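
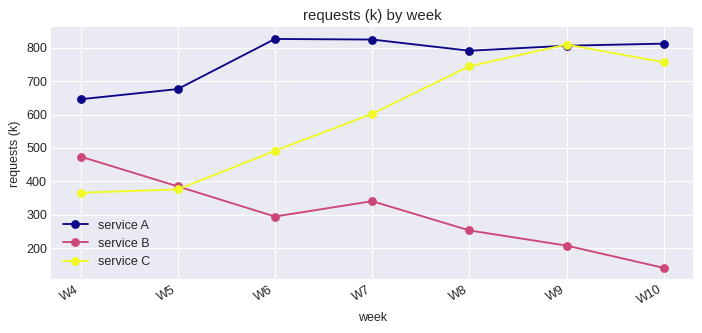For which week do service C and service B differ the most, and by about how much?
W10, ≈ 700 k

W10: service C ≈ 800, service B ≈ 100 → gap ≈ 700. Next-largest (W9) is only ≈ 600.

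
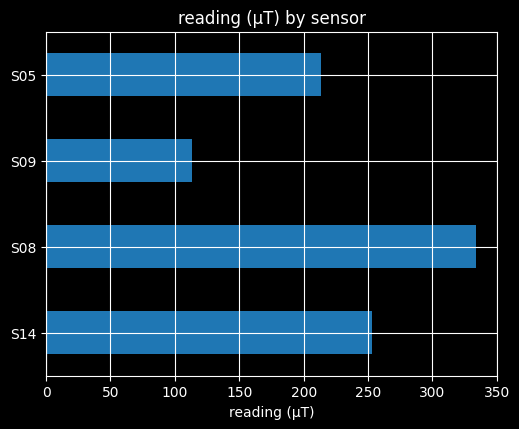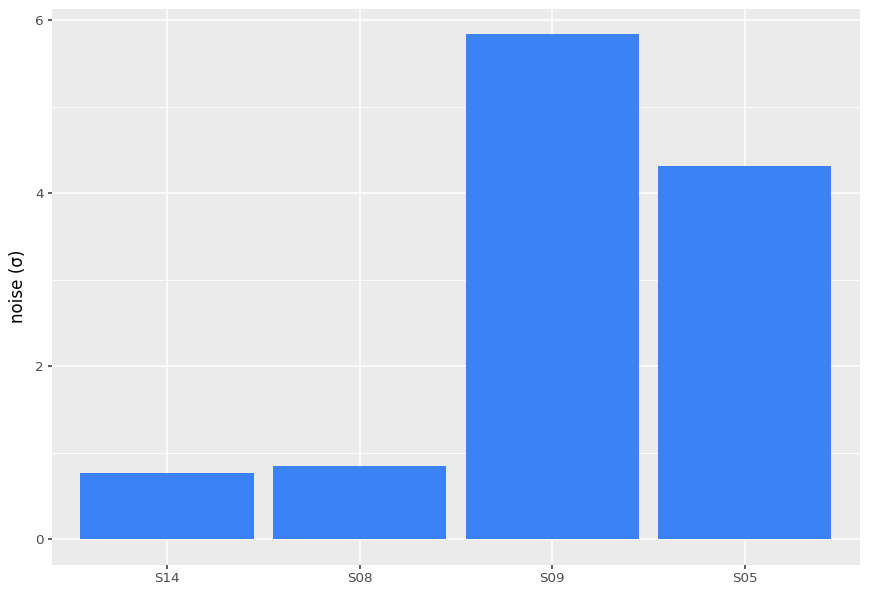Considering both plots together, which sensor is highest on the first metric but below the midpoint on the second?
Chart 2 median noise (σ) ≈ 3; below-median sensors: S14, S08. Among those, S08 has the highest reading (µT) (≈ 350).

S08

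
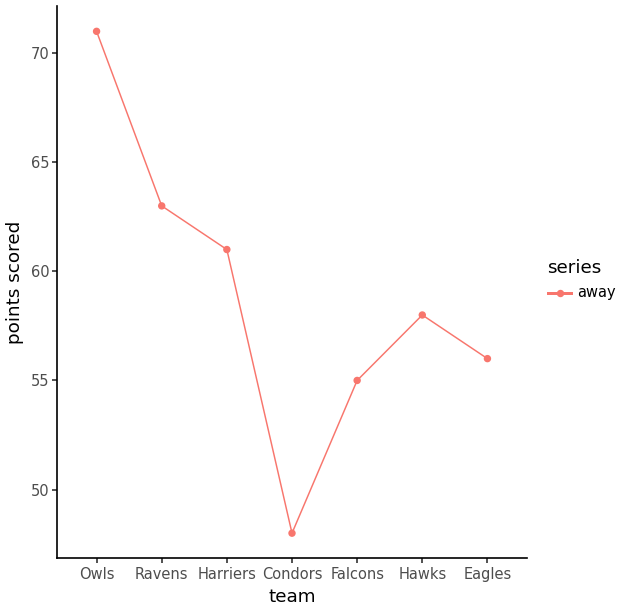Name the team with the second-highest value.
Top 3: Owls ≈ 72, Ravens ≈ 64, Harriers ≈ 60.

Ravens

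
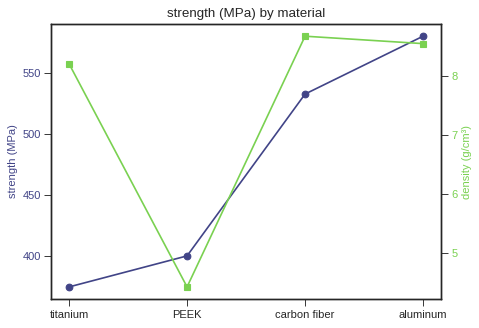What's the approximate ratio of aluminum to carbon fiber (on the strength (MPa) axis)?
≈ 1.07×

aluminum ≈ 580, carbon fiber ≈ 540; 580/540 ≈ 1.07.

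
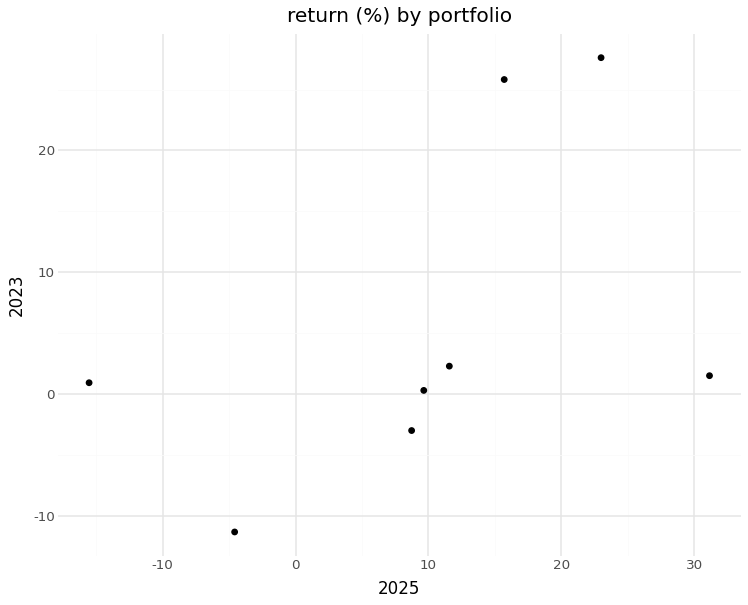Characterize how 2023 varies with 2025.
positive, moderate

Points are positively correlated; moderate (|r| ≈ 0.5).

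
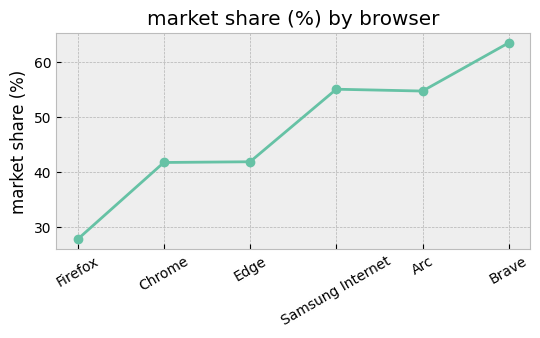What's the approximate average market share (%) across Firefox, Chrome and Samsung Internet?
≈ 42

(30 + 40 + 55) / 3 ≈ 42.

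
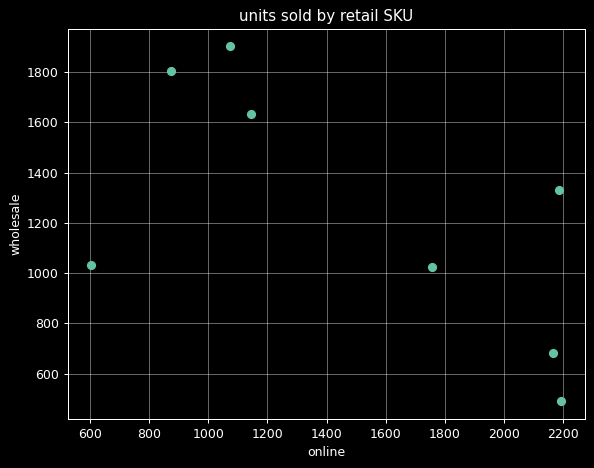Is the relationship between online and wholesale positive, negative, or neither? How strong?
Points are negatively correlated; moderate (|r| ≈ 0.6).

negative, moderate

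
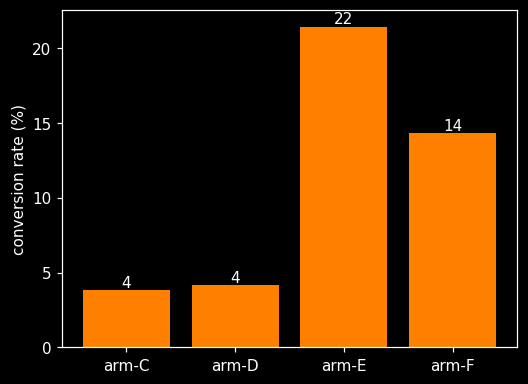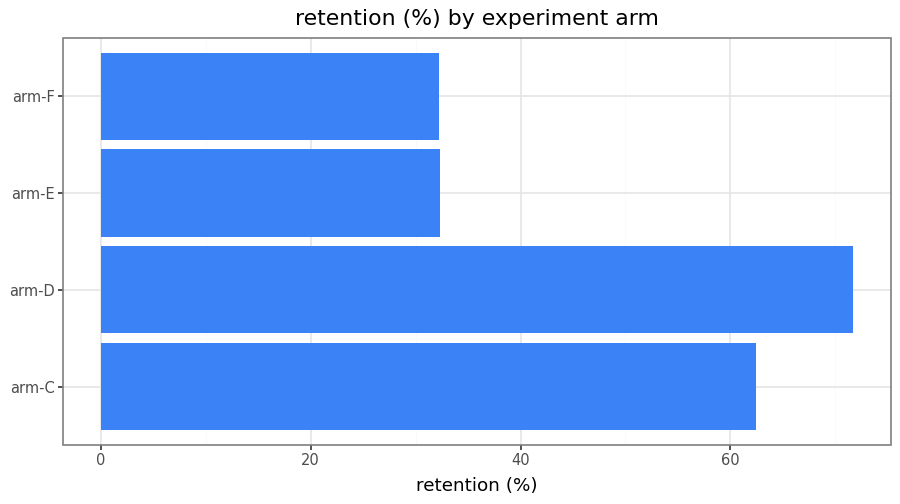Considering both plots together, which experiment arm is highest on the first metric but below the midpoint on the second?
Chart 2 median retention (%) ≈ 50; below-median experiment arms: arm-E, arm-F. Among those, arm-E has the highest conversion rate (%) (≈ 22).

arm-E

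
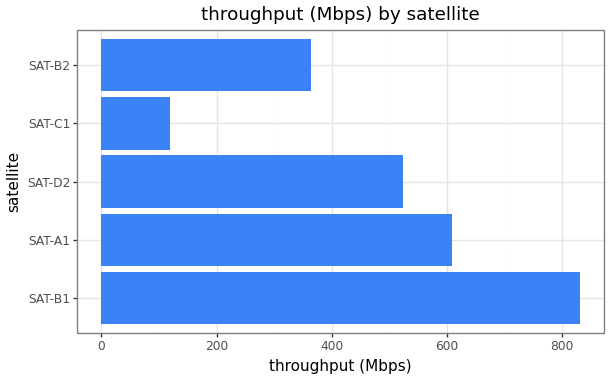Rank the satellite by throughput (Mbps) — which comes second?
SAT-A1

Top 3: SAT-B1 ≈ 800, SAT-A1 ≈ 600, SAT-D2 ≈ 500.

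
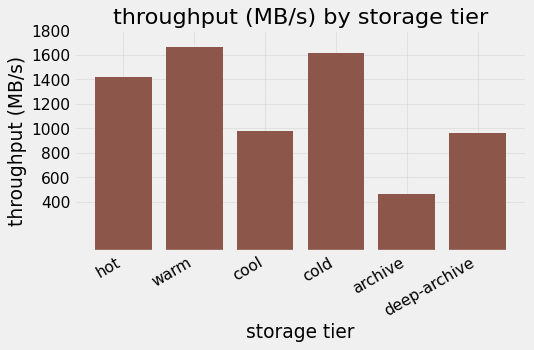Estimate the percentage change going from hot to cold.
≈ +14.3%

hot ≈ 1400, cold ≈ 1600; (1600 − 1400) / 1400 ≈ +14.3%.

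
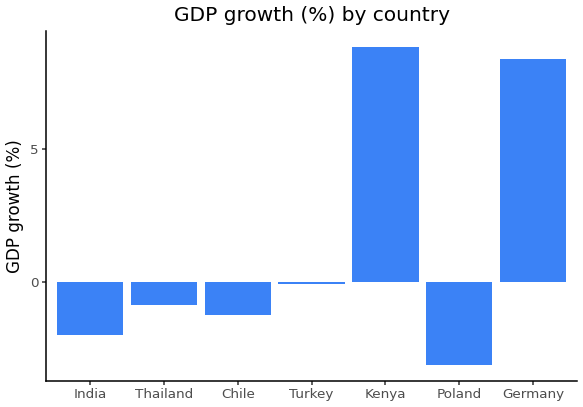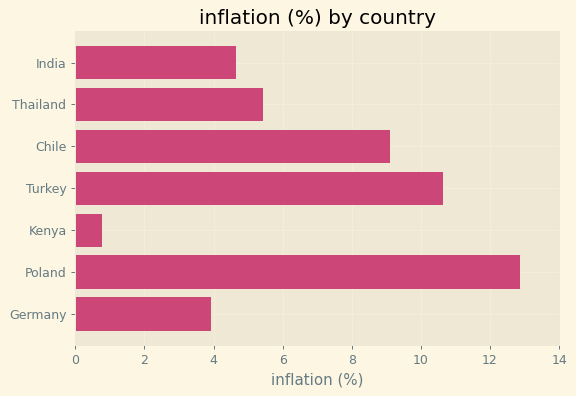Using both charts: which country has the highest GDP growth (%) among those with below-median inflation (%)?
Chart 2 median inflation (%) ≈ 6; below-median countries: India, Kenya, Germany. Among those, Kenya has the highest GDP growth (%) (≈ 9).

Kenya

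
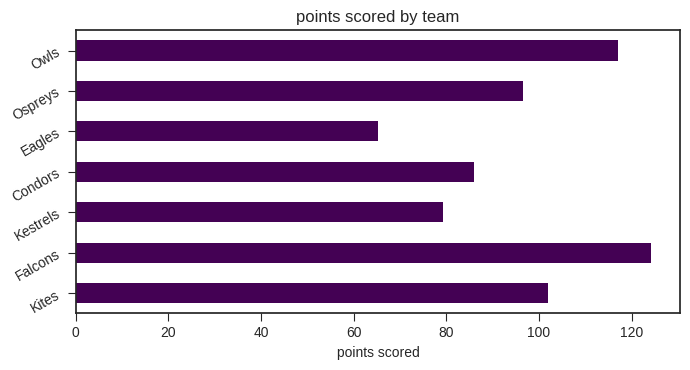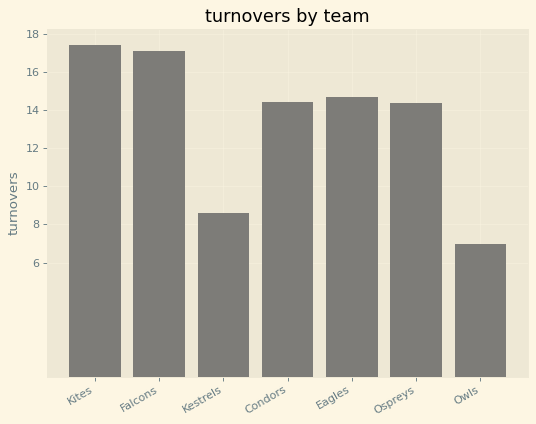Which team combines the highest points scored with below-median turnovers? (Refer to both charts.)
Chart 2 median turnovers ≈ 14; below-median teams: Kestrels, Ospreys, Owls. Among those, Owls has the highest points scored (≈ 120).

Owls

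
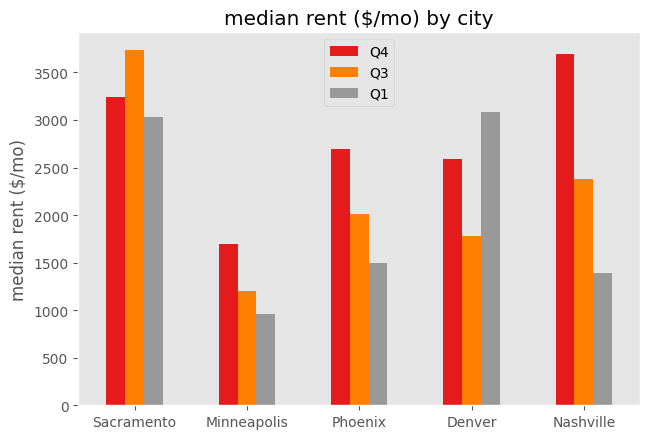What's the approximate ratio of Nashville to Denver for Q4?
≈ 1.4×

Nashville ≈ 3500, Denver ≈ 2500; 3500/2500 ≈ 1.4.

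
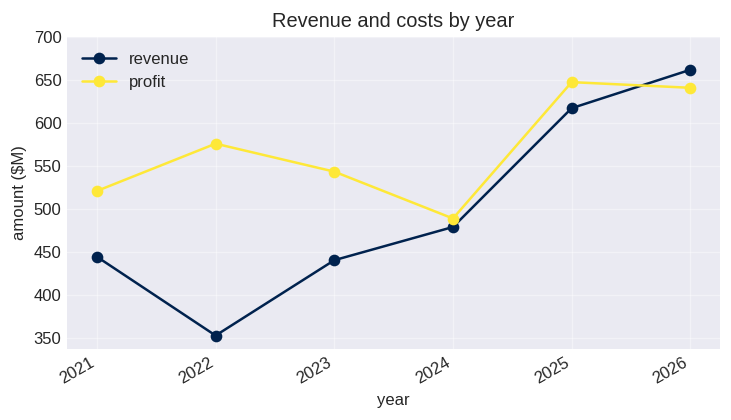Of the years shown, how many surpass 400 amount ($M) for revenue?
Above 400: 2021, 2023, 2024, 2025, 2026.

5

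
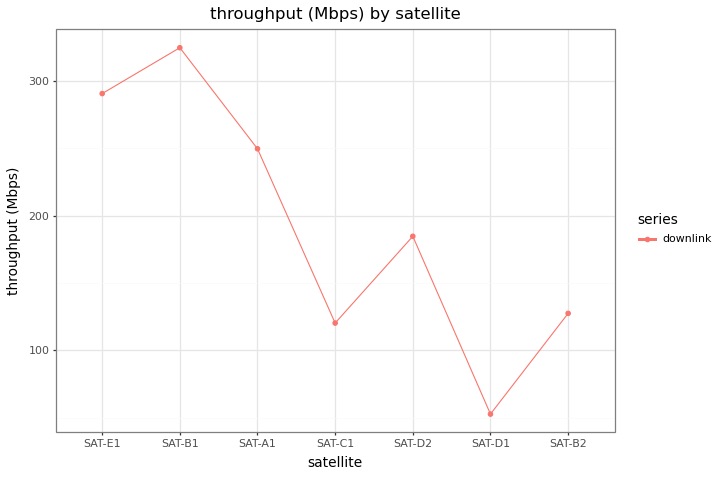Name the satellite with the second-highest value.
SAT-E1

Top 3: SAT-B1 ≈ 325, SAT-E1 ≈ 300, SAT-A1 ≈ 250.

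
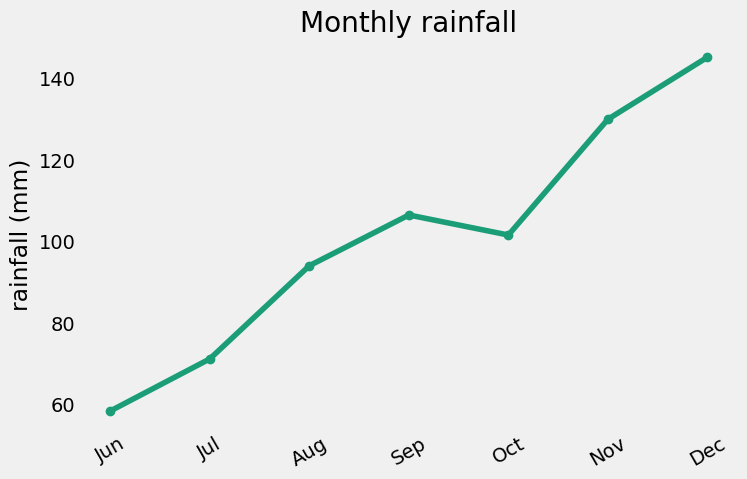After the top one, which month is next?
Nov

Top 3: Dec ≈ 150, Nov ≈ 130, Sep ≈ 110.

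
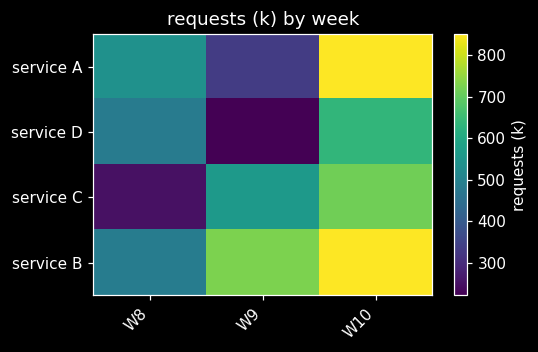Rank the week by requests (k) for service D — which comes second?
W8

Top 3 for service D: W10 ≈ 600, W8 ≈ 500, W9 ≈ 200.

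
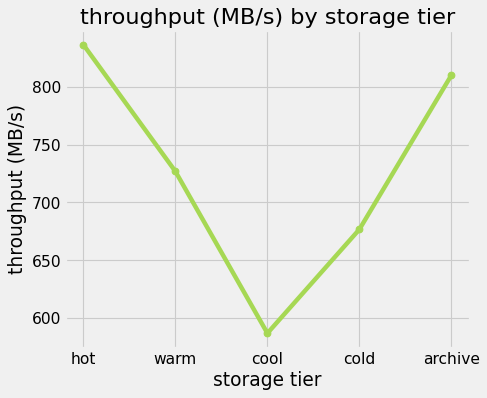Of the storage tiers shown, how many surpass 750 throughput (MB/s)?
2

Above 750: hot, archive.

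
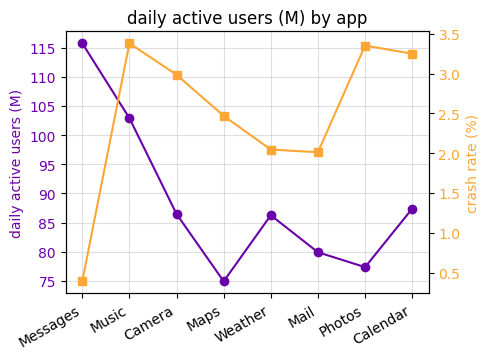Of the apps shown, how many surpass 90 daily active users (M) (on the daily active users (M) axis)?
Above 90: Messages, Music.

2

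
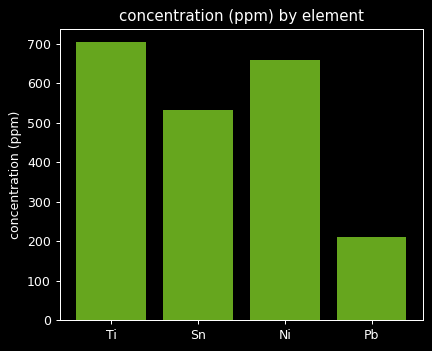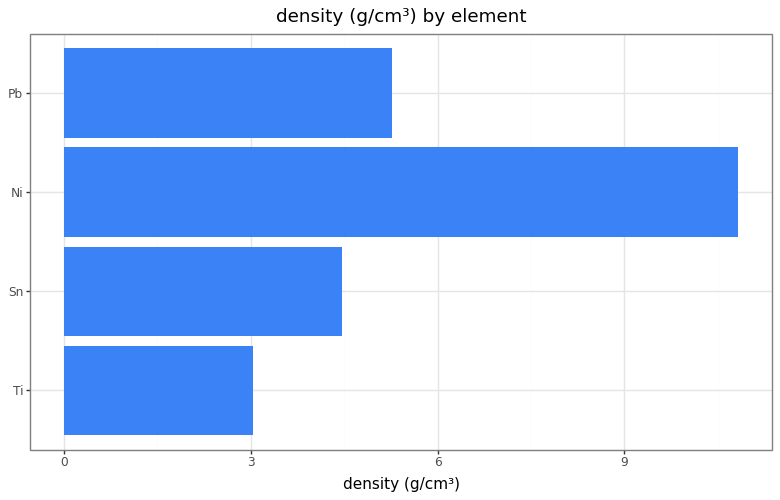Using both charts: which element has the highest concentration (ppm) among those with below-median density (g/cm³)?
Ti

Chart 2 median density (g/cm³) ≈ 5; below-median elements: Ti, Sn. Among those, Ti has the highest concentration (ppm) (≈ 700).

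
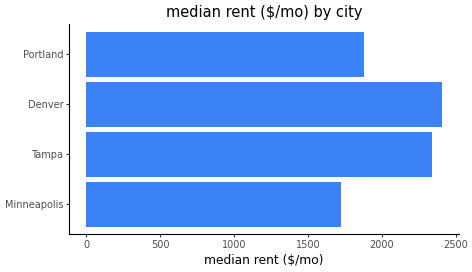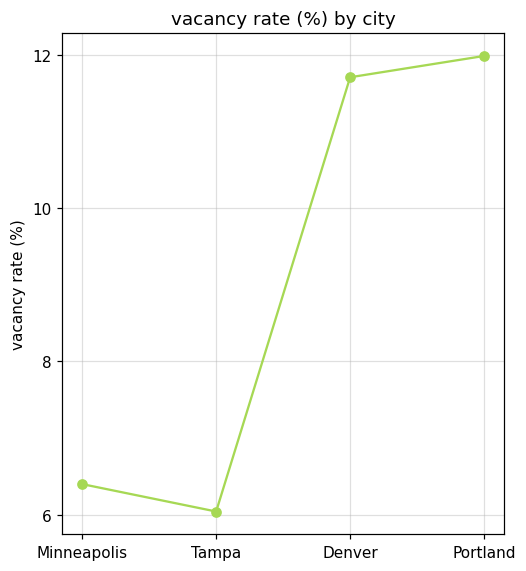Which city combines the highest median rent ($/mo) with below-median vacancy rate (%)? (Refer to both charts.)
Tampa

Chart 2 median vacancy rate (%) ≈ 10; below-median cities: Minneapolis, Tampa. Among those, Tampa has the highest median rent ($/mo) (≈ 2500).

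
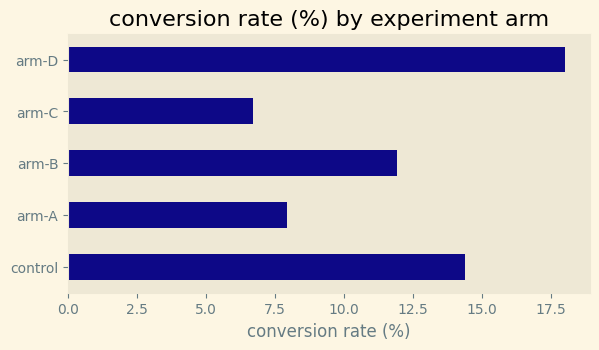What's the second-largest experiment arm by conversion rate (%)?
control

Top 3: arm-D ≈ 18, control ≈ 14, arm-B ≈ 12.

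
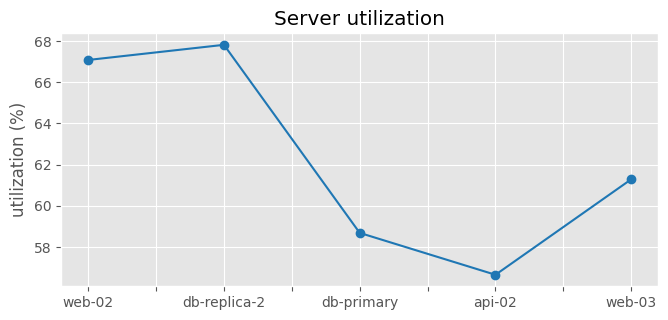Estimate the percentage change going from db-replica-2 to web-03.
db-replica-2 ≈ 68, web-03 ≈ 61; (61 − 68) / 68 ≈ -10.3%.

≈ -10.3%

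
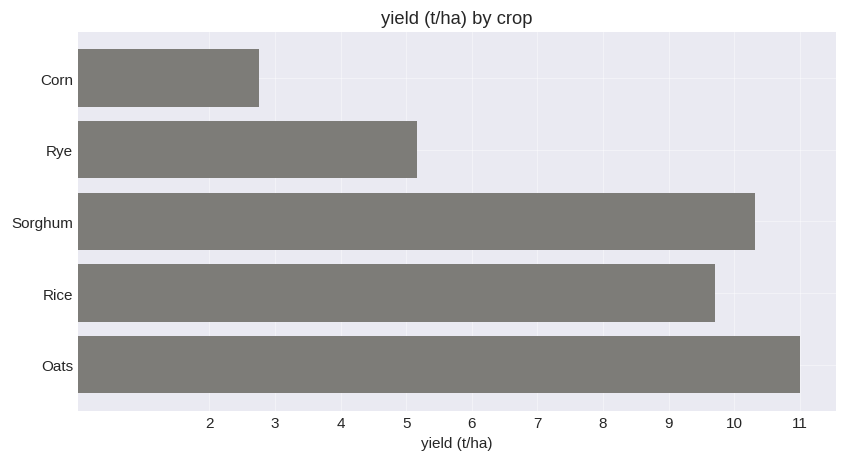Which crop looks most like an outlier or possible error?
Corn ≈ 3; the rest sit between ≈ 5 and ≈ 11.

Corn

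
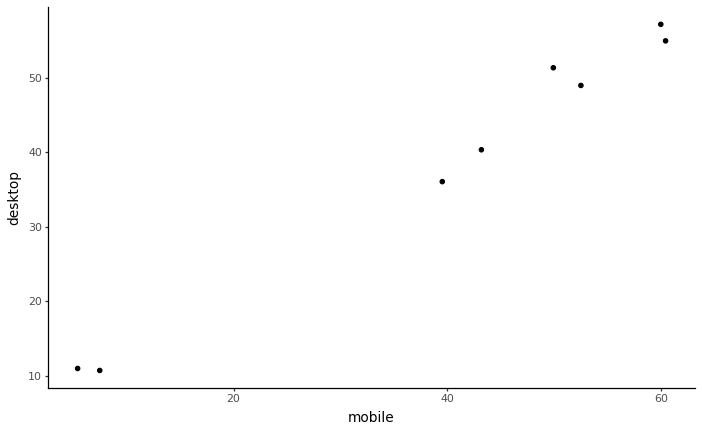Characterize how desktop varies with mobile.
Points are positively correlated; strong (|r| ≈ 1.0).

positive, strong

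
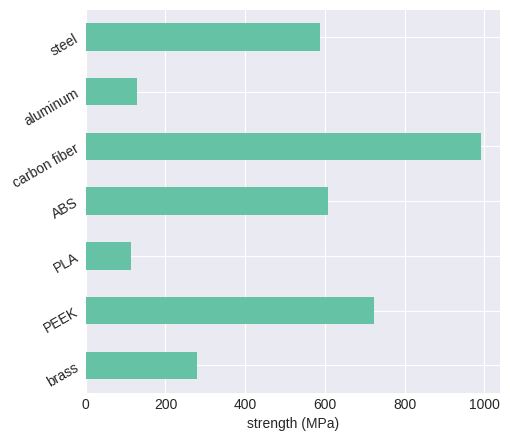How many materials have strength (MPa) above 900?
Above 900: carbon fiber.

1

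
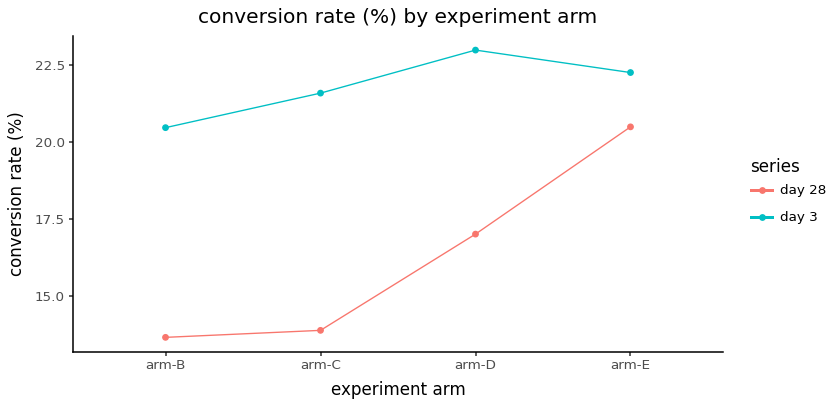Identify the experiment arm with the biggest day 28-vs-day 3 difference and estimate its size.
arm-C: day 28 ≈ 14, day 3 ≈ 22 → gap ≈ 8. Next-largest (arm-B) is only ≈ 6.

arm-C, ≈ 8 %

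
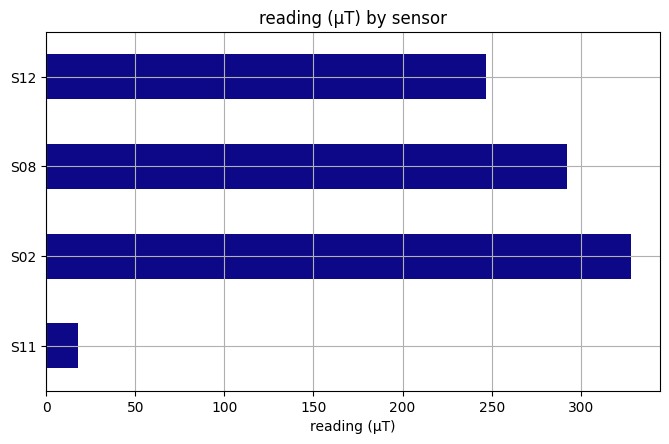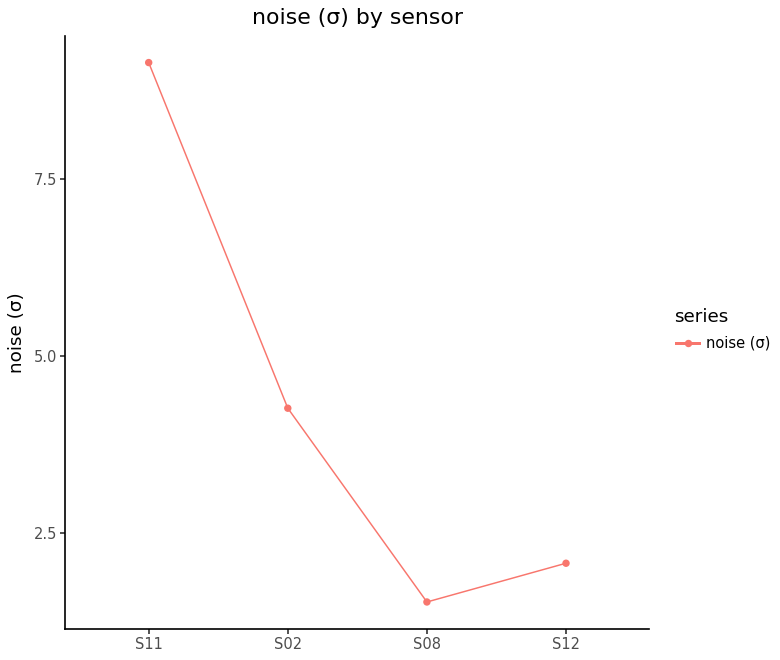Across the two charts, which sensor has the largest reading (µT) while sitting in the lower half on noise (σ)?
Chart 2 median noise (σ) ≈ 3; below-median sensors: S08, S12. Among those, S08 has the highest reading (µT) (≈ 300).

S08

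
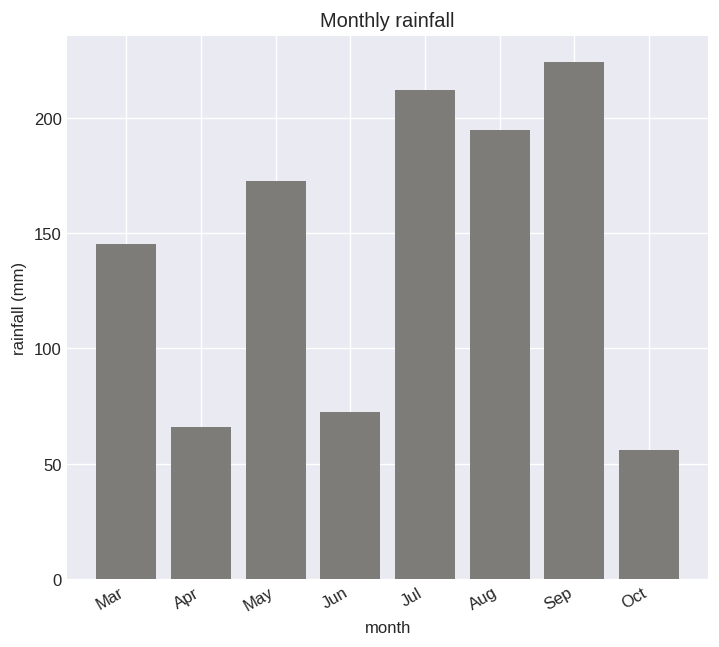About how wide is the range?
Max Sep ≈ 220, min Oct ≈ 60; range ≈ 160.

≈ 160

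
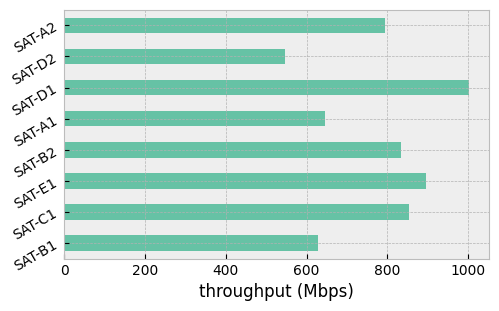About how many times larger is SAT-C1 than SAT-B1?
SAT-C1 ≈ 900, SAT-B1 ≈ 600; 900/600 ≈ 1.5.

≈ 1.5×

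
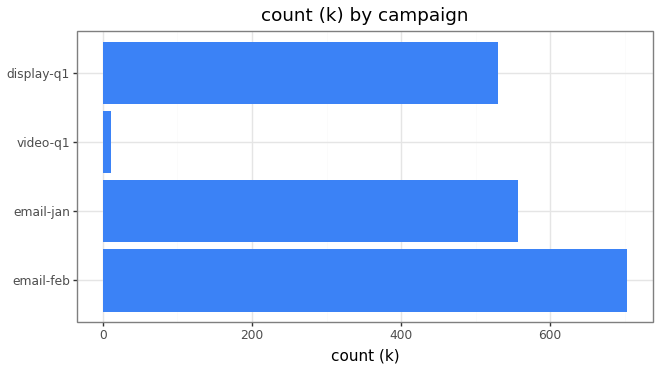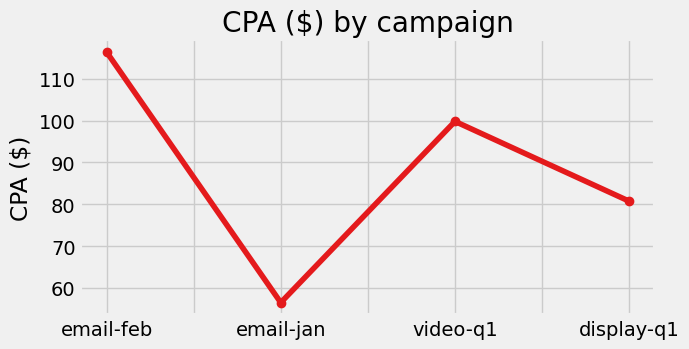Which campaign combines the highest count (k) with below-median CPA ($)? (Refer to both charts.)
Chart 2 median CPA ($) ≈ 100; below-median campaigns: email-jan, display-q1. Among those, email-jan has the highest count (k) (≈ 600).

email-jan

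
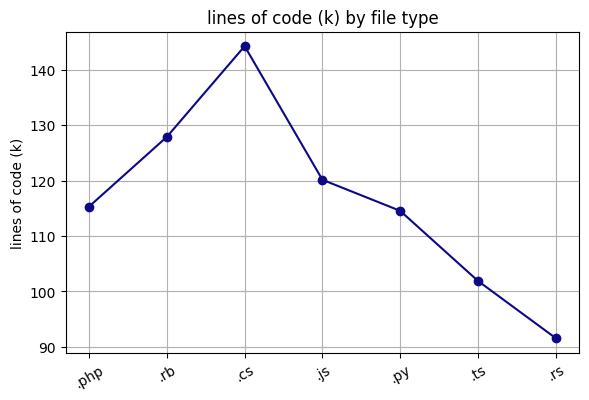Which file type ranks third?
.js

Top 4: .cs ≈ 145, .rb ≈ 130, .js ≈ 120, .php ≈ 115.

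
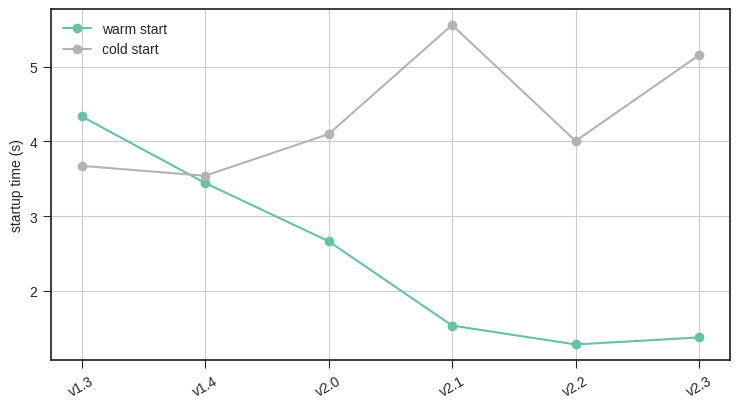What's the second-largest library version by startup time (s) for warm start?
v1.4

Top 3 for warm start: v1.3 ≈ 4.5, v1.4 ≈ 3.5, v2.0 ≈ 2.5.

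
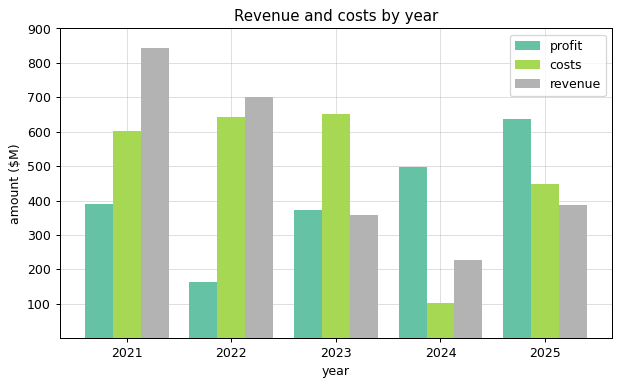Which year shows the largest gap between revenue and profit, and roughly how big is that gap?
2022: revenue ≈ 700, profit ≈ 200 → gap ≈ 500. Next-largest (2021) is only ≈ 400.

2022, ≈ 500 $M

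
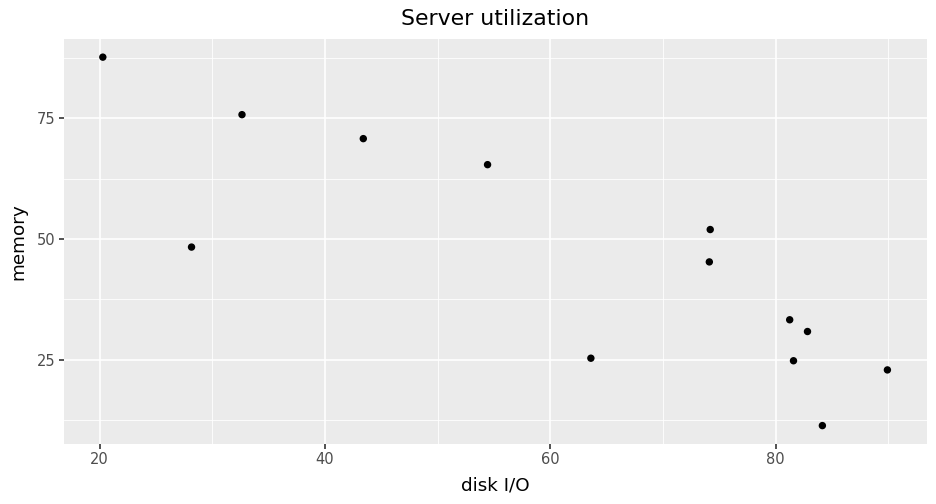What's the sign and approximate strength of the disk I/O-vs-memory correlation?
Points are negatively correlated; strong (|r| ≈ 0.8).

negative, strong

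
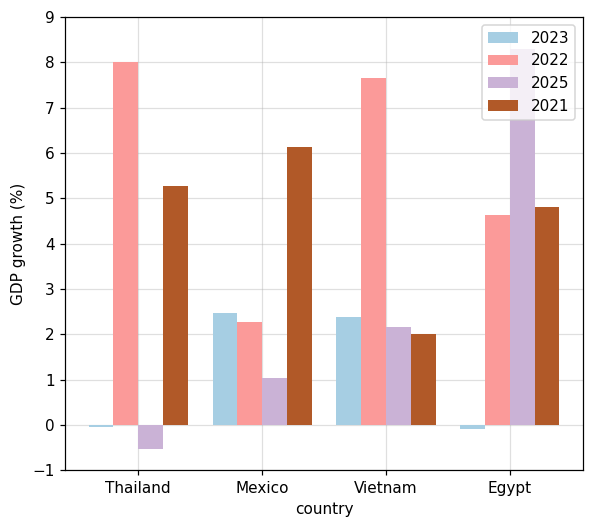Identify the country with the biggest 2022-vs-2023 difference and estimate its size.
Thailand: 2022 ≈ 8, 2023 ≈ 0 → gap ≈ 8. Next-largest (Vietnam) is only ≈ 6.

Thailand, ≈ 8 %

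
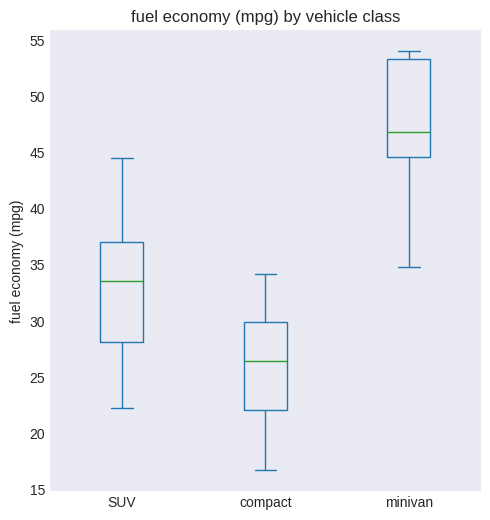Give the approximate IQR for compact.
≈ 8

Q3 ≈ 30, Q1 ≈ 22; IQR ≈ 8.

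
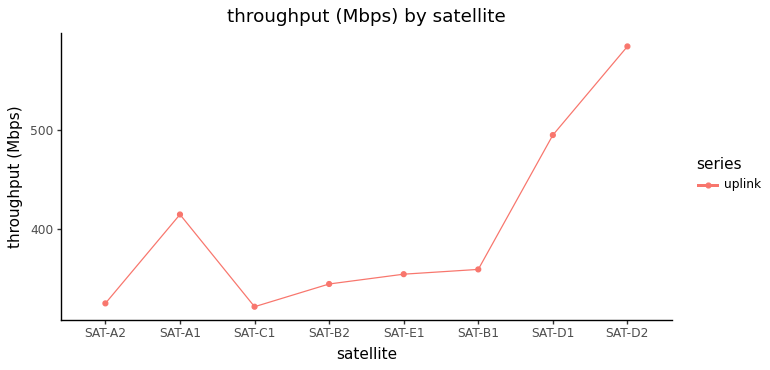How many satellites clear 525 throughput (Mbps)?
Above 525: SAT-D2.

1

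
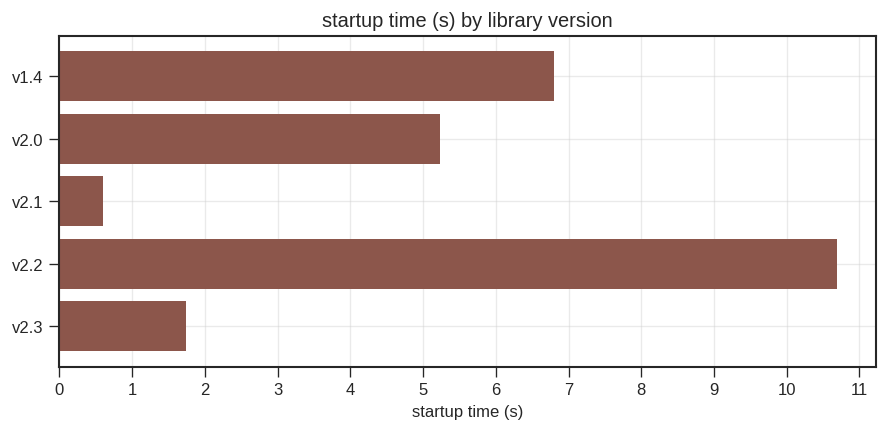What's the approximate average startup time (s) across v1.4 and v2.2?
(7 + 11) / 2 ≈ 9.

≈ 9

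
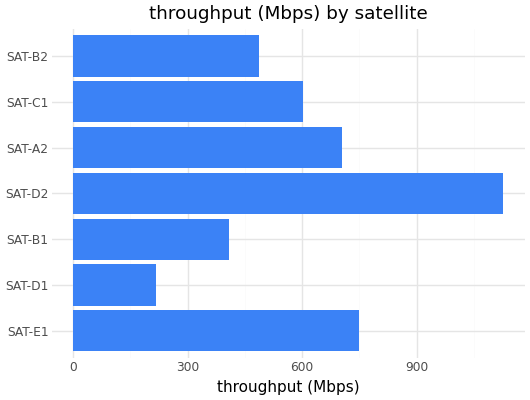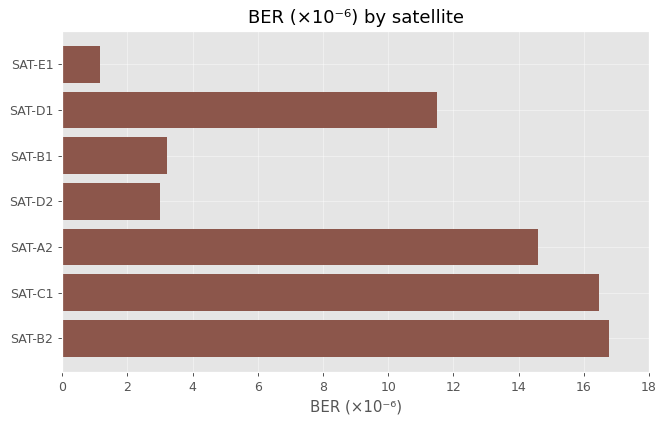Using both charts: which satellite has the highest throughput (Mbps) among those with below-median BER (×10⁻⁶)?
Chart 2 median BER (×10⁻⁶) ≈ 12; below-median satellites: SAT-E1, SAT-B1, SAT-D2. Among those, SAT-D2 has the highest throughput (Mbps) (≈ 1200).

SAT-D2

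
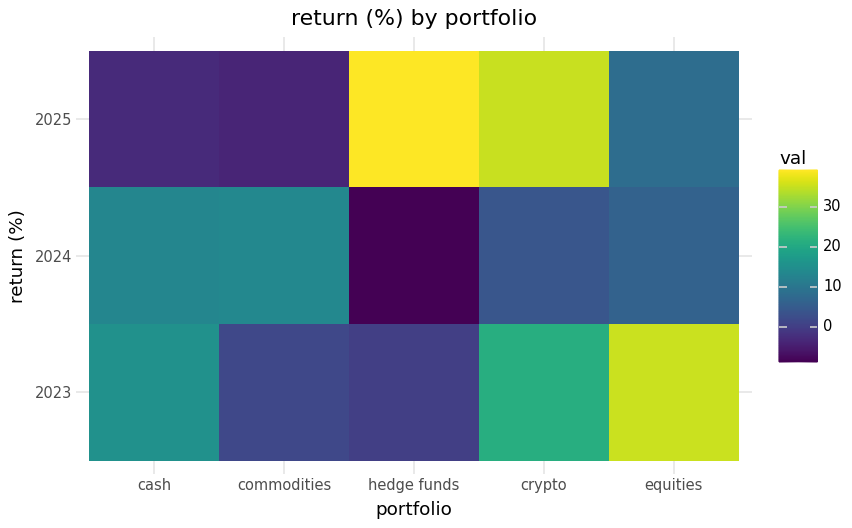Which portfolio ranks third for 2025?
Top 4 for 2025: hedge funds ≈ 40, crypto ≈ 35, equities ≈ 10, cash ≈ -5.

equities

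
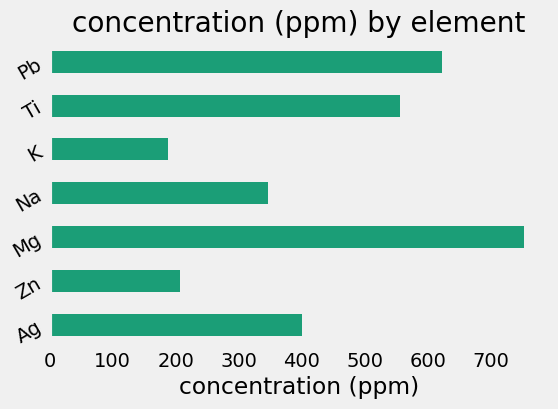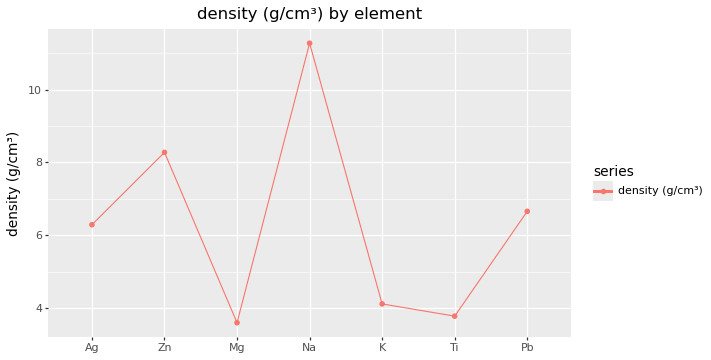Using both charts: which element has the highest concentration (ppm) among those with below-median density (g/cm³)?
Mg

Chart 2 median density (g/cm³) ≈ 6; below-median elements: Mg, K, Ti. Among those, Mg has the highest concentration (ppm) (≈ 800).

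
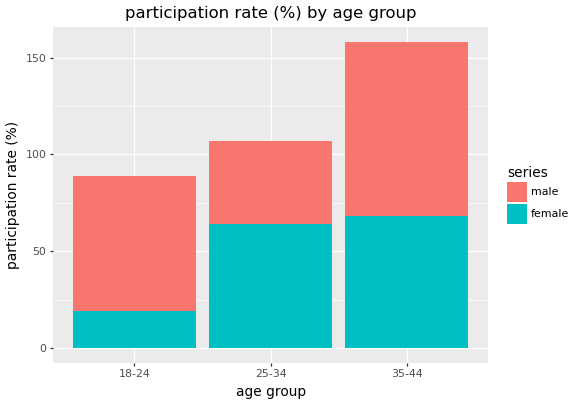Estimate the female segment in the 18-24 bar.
female top ≈ 20, bottom ≈ 0; segment ≈ 20.

≈ 20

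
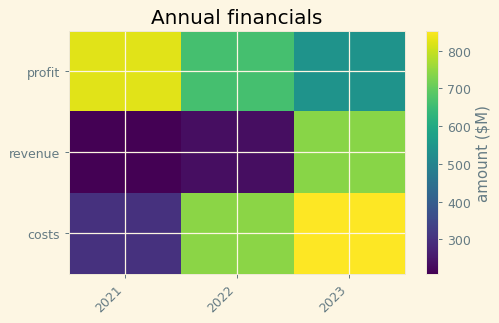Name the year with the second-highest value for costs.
2022

Top 3 for costs: 2023 ≈ 900, 2022 ≈ 700, 2021 ≈ 300.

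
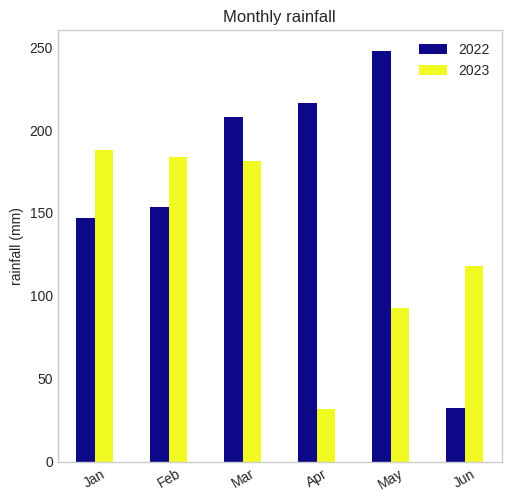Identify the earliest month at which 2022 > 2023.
Feb: 2022 ≈ 150 vs 2023 ≈ 175 (not yet); Mar: 2022 ≈ 200 vs 2023 ≈ 175 (first crossover).

Mar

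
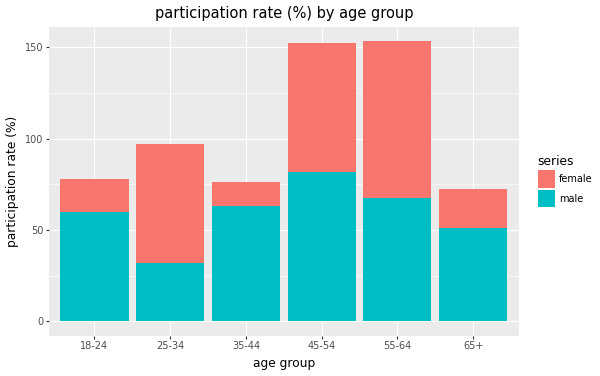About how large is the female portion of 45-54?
≈ 80

female top ≈ 160, bottom ≈ 80; segment ≈ 80.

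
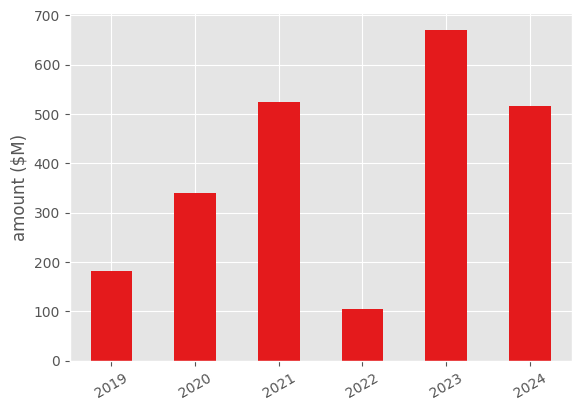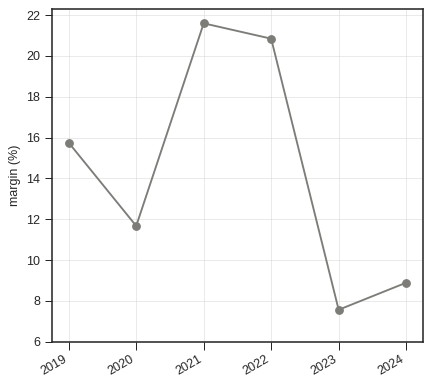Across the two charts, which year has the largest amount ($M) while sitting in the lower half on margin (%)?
2023

Chart 2 median margin (%) ≈ 14; below-median years: 2020, 2023, 2024. Among those, 2023 has the highest amount ($M) (≈ 700).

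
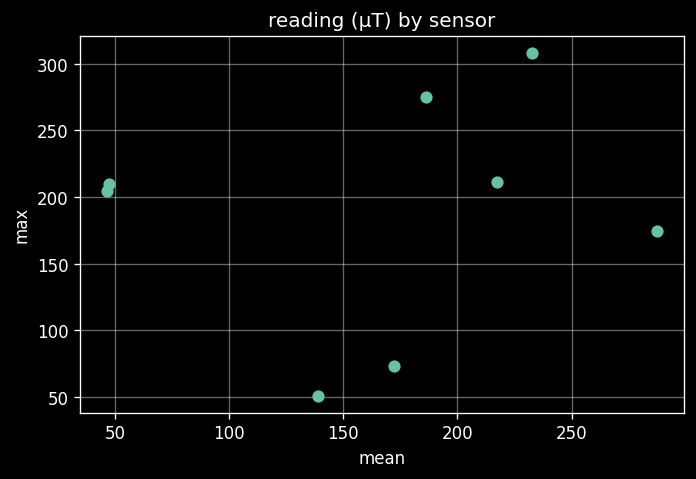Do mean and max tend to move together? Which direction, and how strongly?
no clear correlation

Points are roughly uncorrelated; weak (|r| ≈ 0.1).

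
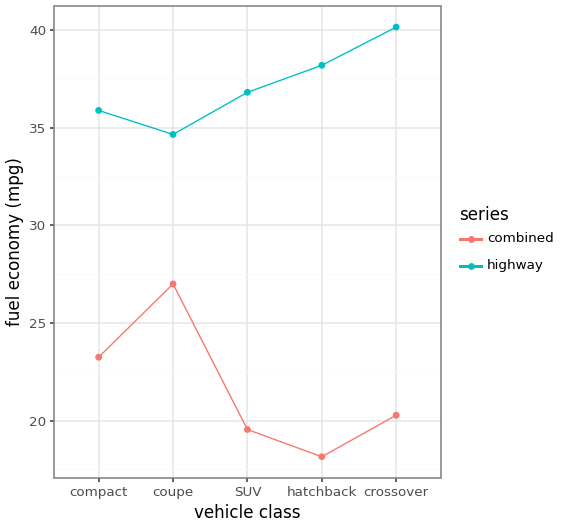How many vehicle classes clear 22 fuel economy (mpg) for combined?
Above 22: compact, coupe.

2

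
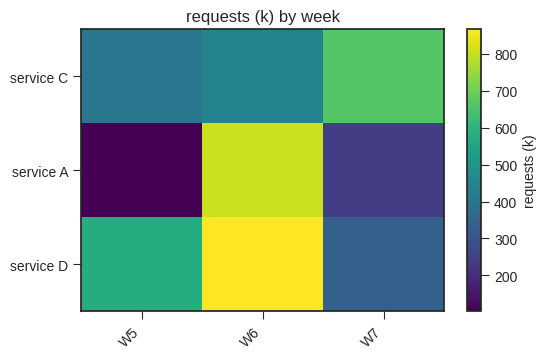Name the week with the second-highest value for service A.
W7

Top 3 for service A: W6 ≈ 800, W7 ≈ 200, W5 ≈ 100.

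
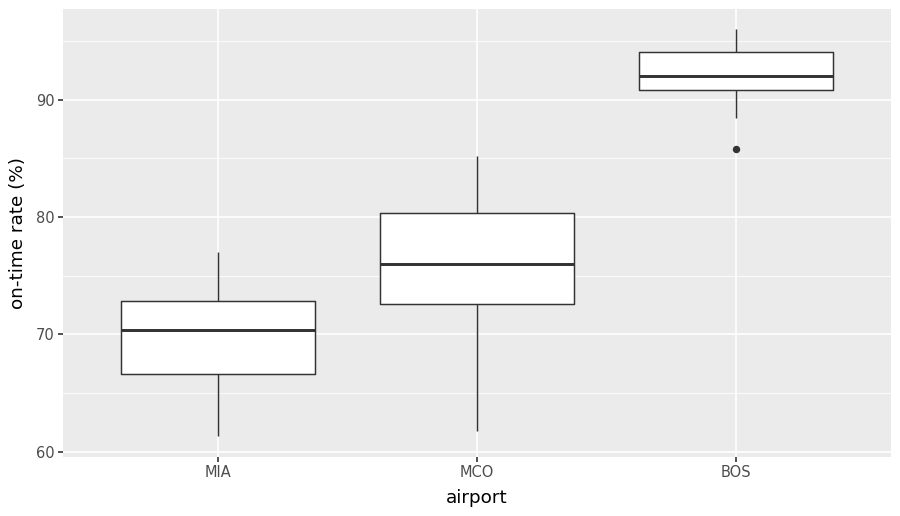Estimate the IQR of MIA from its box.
Q3 ≈ 72, Q1 ≈ 66; IQR ≈ 6.

≈ 6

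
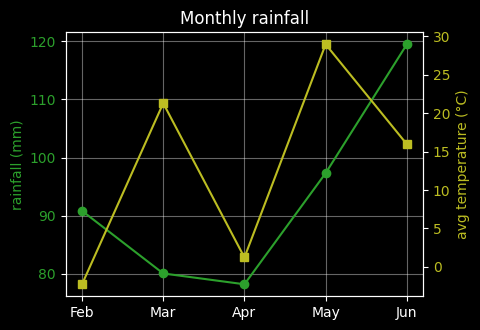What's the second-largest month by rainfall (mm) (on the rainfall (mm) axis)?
May

Top 3 (on the rainfall (mm) axis): Jun ≈ 120, May ≈ 95, Feb ≈ 90.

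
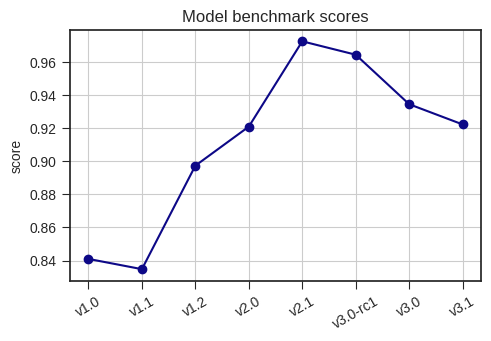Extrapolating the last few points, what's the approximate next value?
≈ 0.9

Last three: 0.96, 0.94, 0.92 → slope ≈ -0.02/step → next ≈ 0.9.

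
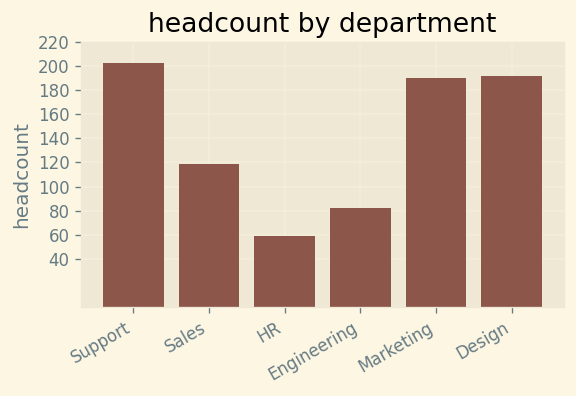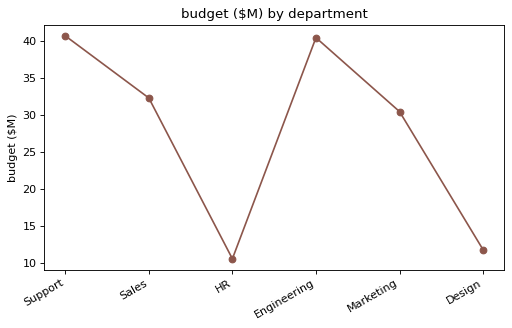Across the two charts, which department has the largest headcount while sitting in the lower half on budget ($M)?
Design

Chart 2 median budget ($M) ≈ 30; below-median departments: HR, Marketing, Design. Among those, Design has the highest headcount (≈ 200).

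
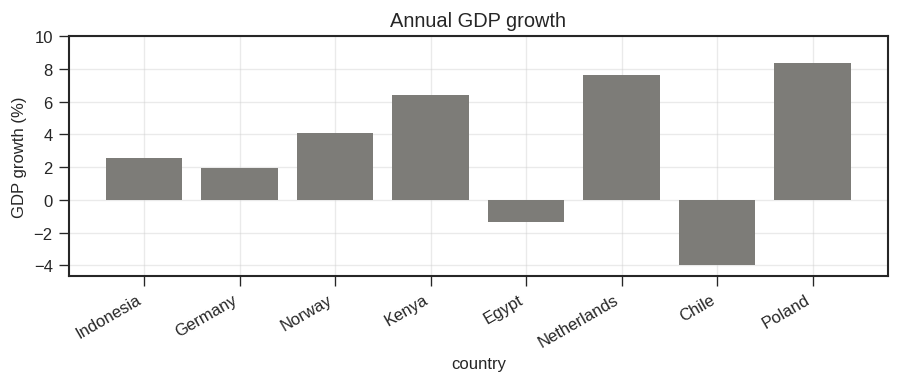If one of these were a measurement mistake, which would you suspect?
Chile

Chile ≈ -4; the rest sit between ≈ -2 and ≈ 8.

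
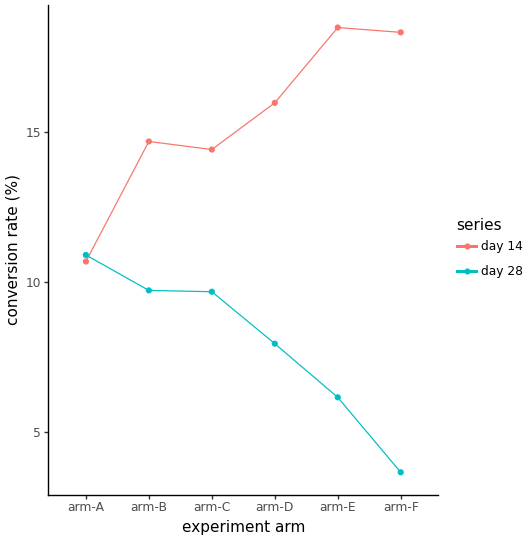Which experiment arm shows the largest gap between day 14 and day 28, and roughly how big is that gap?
arm-F, ≈ 14 %

arm-F: day 14 ≈ 18, day 28 ≈ 4 → gap ≈ 14. Next-largest (arm-E) is only ≈ 12.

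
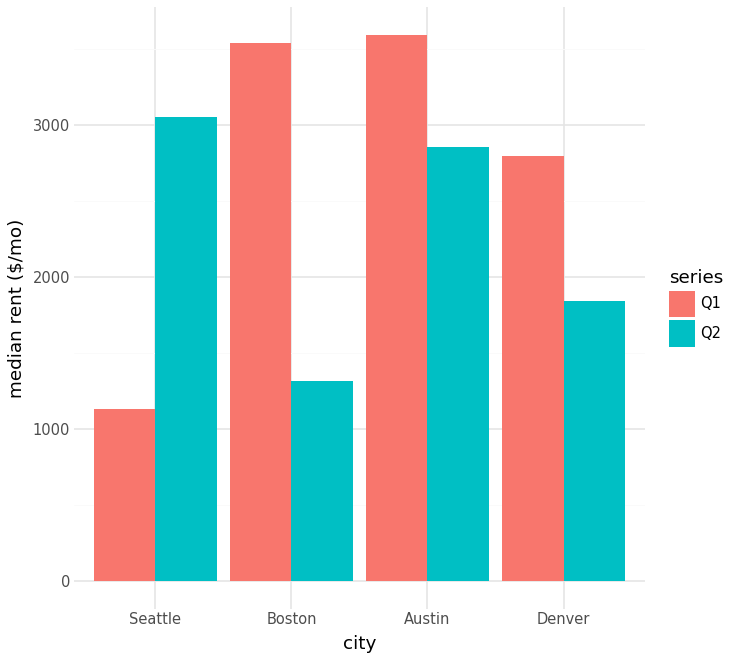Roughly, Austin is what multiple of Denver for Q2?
≈ 1.5×

Austin ≈ 3000, Denver ≈ 2000; 3000/2000 ≈ 1.5.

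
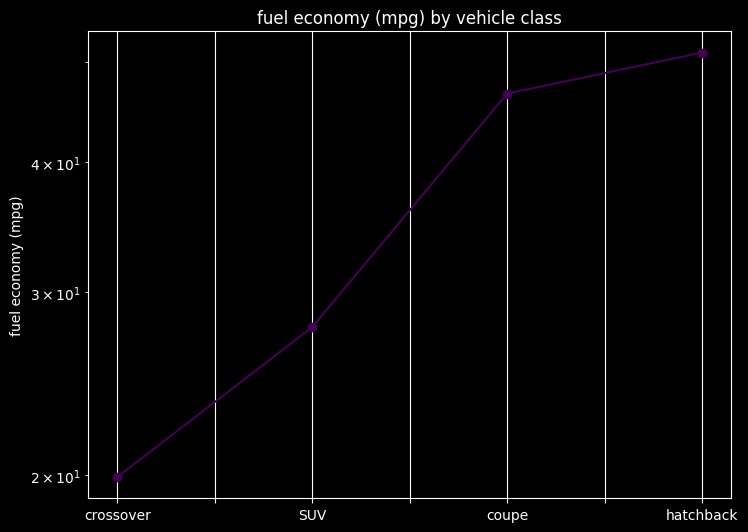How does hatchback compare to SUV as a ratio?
≈ 1.67×

hatchback ≈ 50, SUV ≈ 30; 50/30 ≈ 1.67.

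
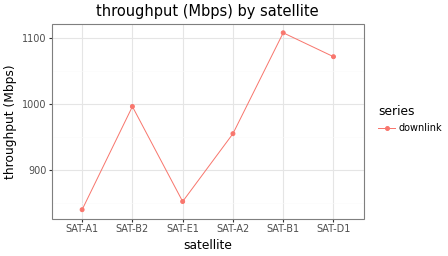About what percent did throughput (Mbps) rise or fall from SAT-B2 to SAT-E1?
SAT-B2 ≈ 1000, SAT-E1 ≈ 850; (850 − 1000) / 1000 ≈ -15%.

≈ -15%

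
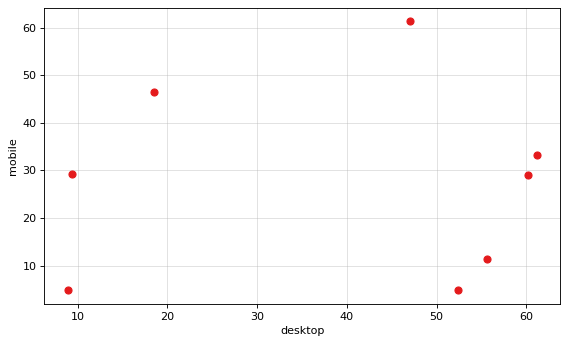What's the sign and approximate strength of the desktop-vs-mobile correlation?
Points are roughly uncorrelated; weak (|r| ≈ 0.0).

no clear correlation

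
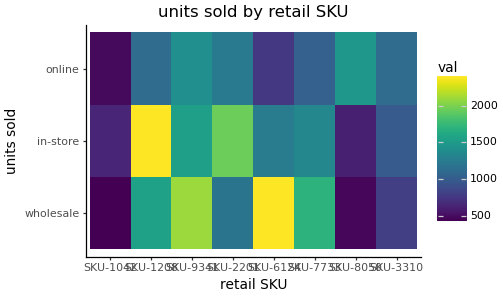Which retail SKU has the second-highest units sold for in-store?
Top 3 for in-store: SKU-1208 ≈ 2400, SKU-2201 ≈ 2000, SKU-9341 ≈ 1600.

SKU-2201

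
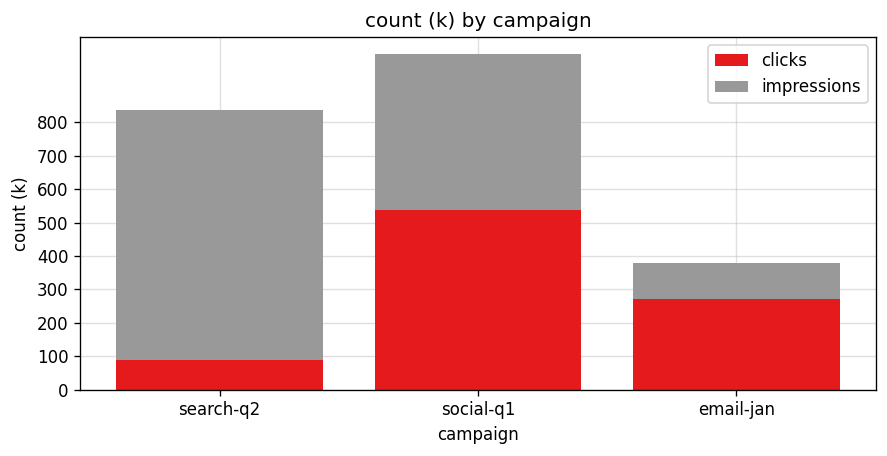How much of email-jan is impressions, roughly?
≈ 100

impressions top ≈ 400, bottom ≈ 300; segment ≈ 100.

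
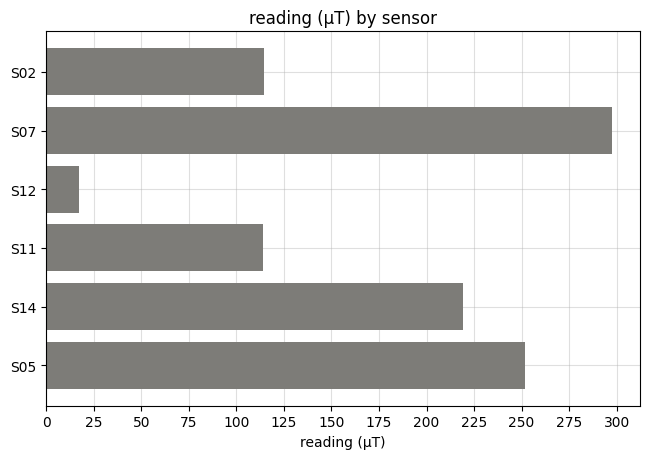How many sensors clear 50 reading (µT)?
Above 50: S02, S07, S11, S14, S05.

5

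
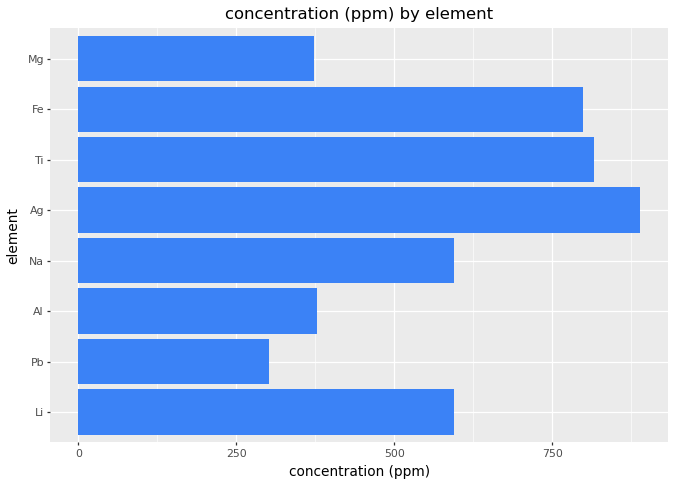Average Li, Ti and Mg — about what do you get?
≈ 600

(600 + 800 + 400) / 3 ≈ 600.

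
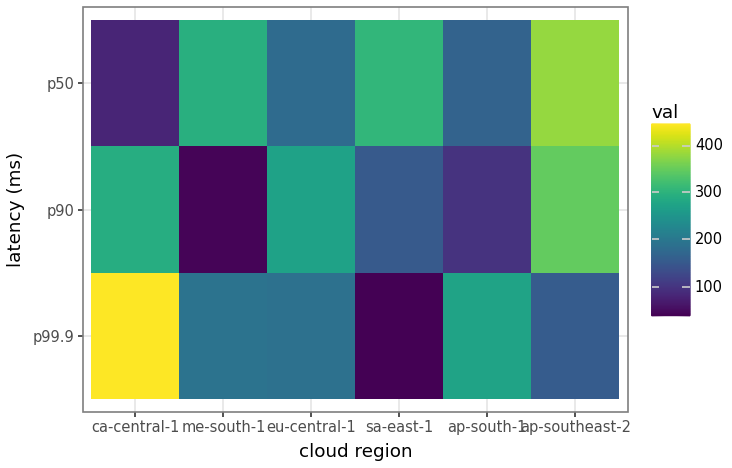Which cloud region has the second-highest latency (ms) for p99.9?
Top 3 for p99.9: ca-central-1 ≈ 450, ap-south-1 ≈ 250, me-south-1 ≈ 200.

ap-south-1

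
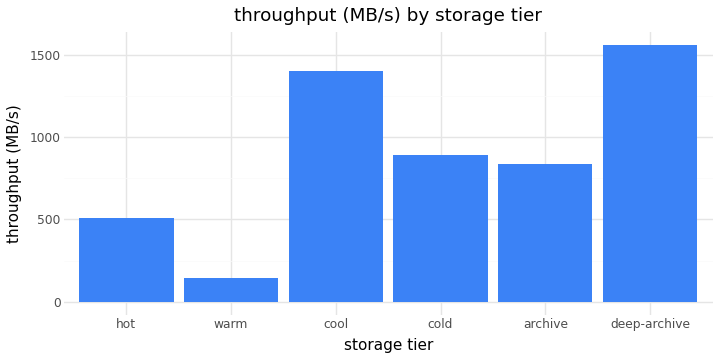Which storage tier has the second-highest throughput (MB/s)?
cool

Top 3: deep-archive ≈ 1600, cool ≈ 1400, cold ≈ 800.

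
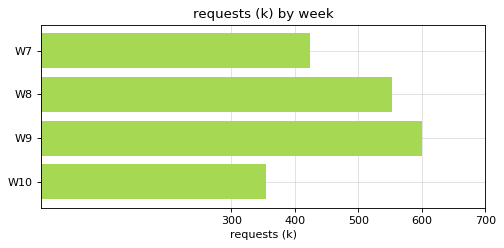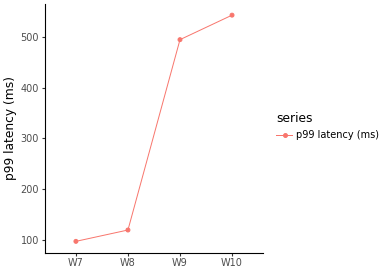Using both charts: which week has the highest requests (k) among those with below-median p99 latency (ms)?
W8

Chart 2 median p99 latency (ms) ≈ 300; below-median weeks: W7, W8. Among those, W8 has the highest requests (k) (≈ 600).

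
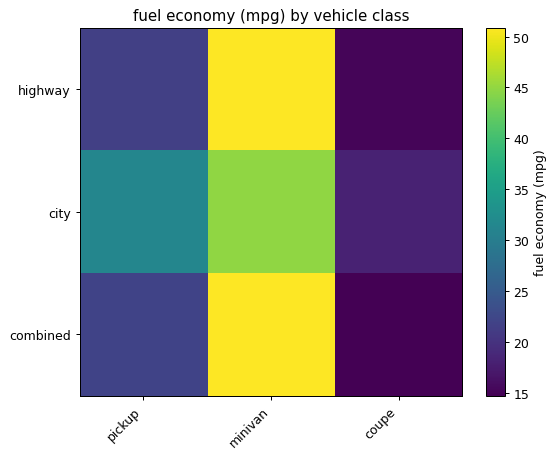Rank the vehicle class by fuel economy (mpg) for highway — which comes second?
Top 3 for highway: minivan ≈ 50, pickup ≈ 20, coupe ≈ 15.

pickup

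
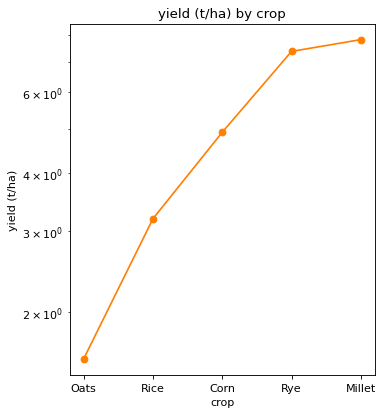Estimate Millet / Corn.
≈ 1.6×

Millet ≈ 8, Corn ≈ 5; 8/5 ≈ 1.6.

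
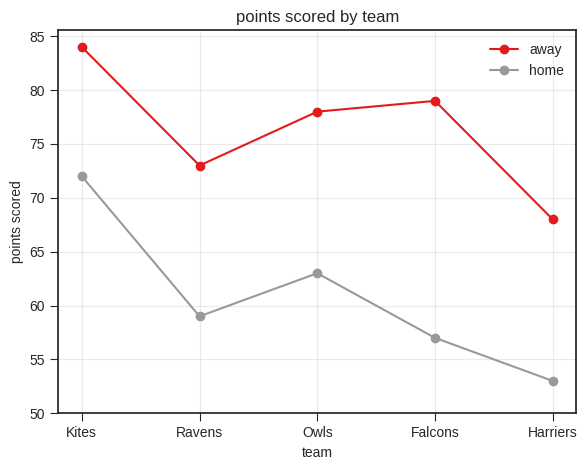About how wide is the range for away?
≈ 15

Max Kites ≈ 85, min Harriers ≈ 70; range ≈ 15.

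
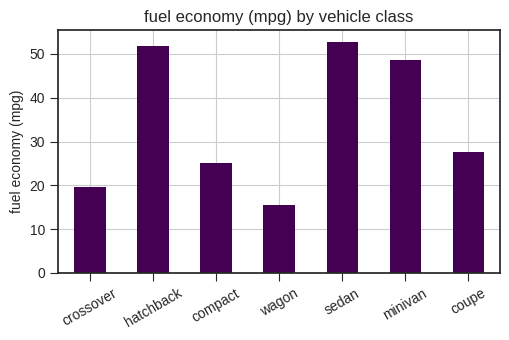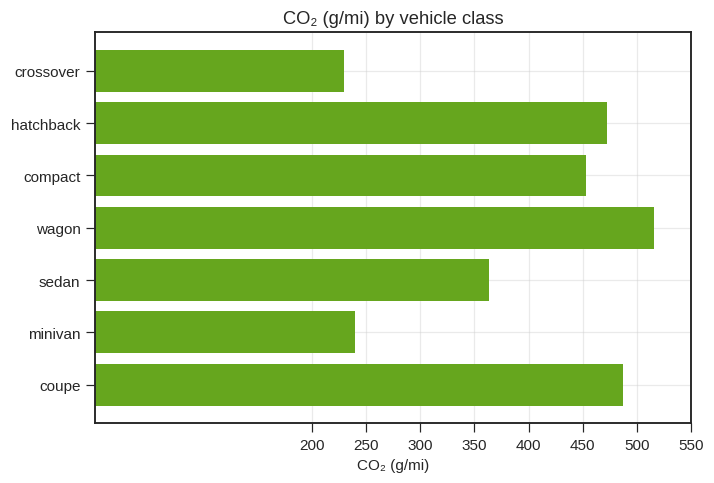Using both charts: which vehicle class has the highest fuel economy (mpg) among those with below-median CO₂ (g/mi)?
Chart 2 median CO₂ (g/mi) ≈ 450; below-median vehicle classes: crossover, sedan, minivan. Among those, sedan has the highest fuel economy (mpg) (≈ 55).

sedan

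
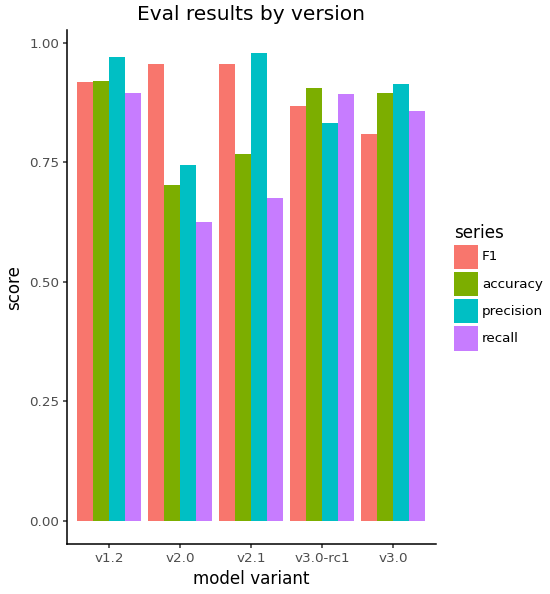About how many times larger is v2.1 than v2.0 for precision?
≈ 1.43×

v2.1 ≈ 1.0, v2.0 ≈ 0.7; 1.0/0.7 ≈ 1.43.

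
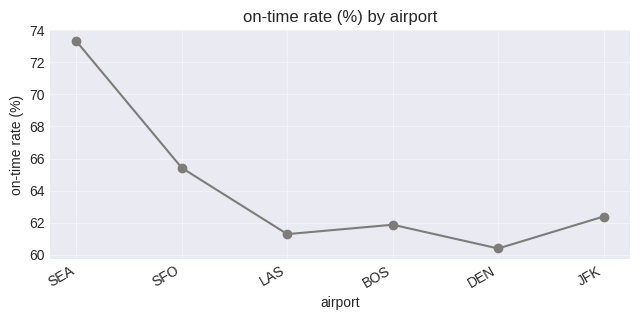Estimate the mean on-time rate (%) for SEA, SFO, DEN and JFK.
≈ 66

(74 + 66 + 60 + 62) / 4 ≈ 66.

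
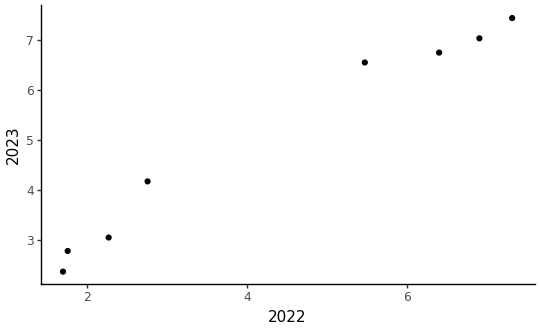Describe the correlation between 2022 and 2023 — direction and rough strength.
Points are positively correlated; strong (|r| ≈ 1.0).

positive, strong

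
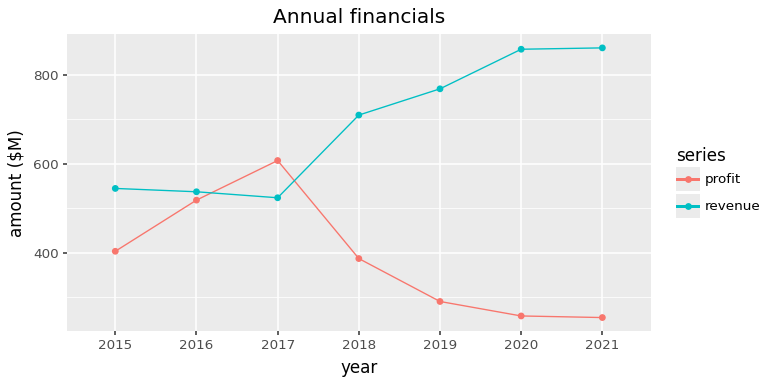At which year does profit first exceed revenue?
2017

2016: profit ≈ 500 vs revenue ≈ 500 (not yet); 2017: profit ≈ 600 vs revenue ≈ 500 (first crossover).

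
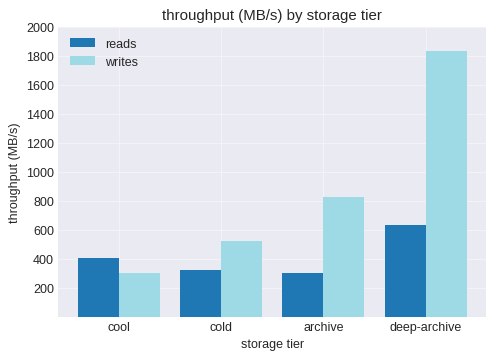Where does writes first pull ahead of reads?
cold

cool: writes ≈ 200 vs reads ≈ 400 (not yet); cold: writes ≈ 600 vs reads ≈ 400 (first crossover).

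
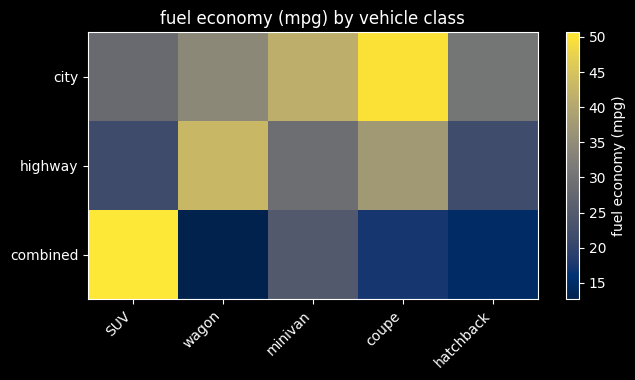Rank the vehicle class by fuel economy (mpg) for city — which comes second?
Top 3 for city: coupe ≈ 50, minivan ≈ 40, wagon ≈ 35.

minivan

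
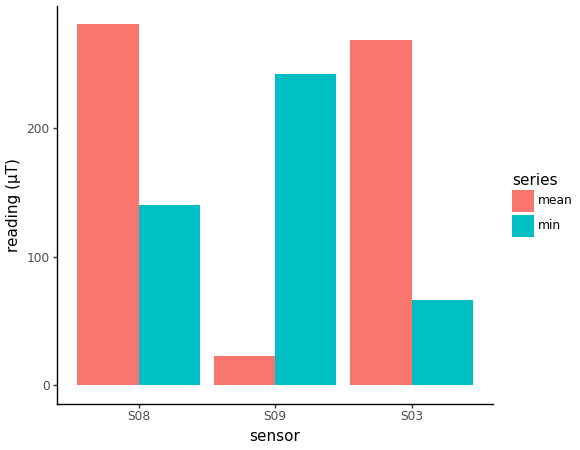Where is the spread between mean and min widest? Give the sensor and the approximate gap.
S09: mean ≈ 25, min ≈ 250 → gap ≈ 225. Next-largest (S03) is only ≈ 200.

S09, ≈ 225 µT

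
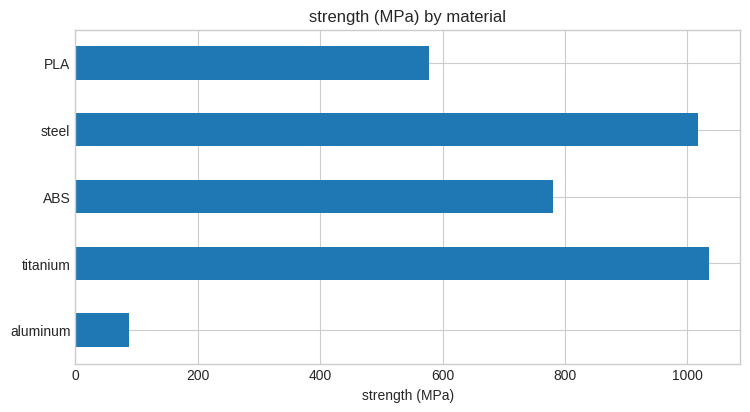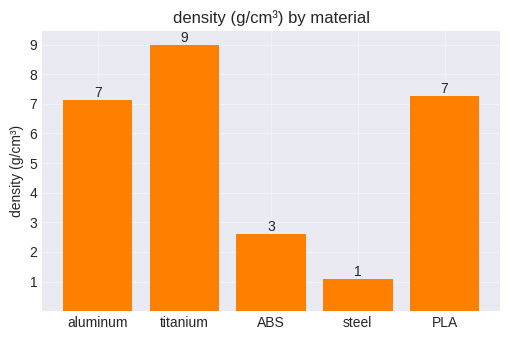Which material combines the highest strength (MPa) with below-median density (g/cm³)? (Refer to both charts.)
Chart 2 median density (g/cm³) ≈ 7; below-median materials: ABS, steel. Among those, steel has the highest strength (MPa) (≈ 1000).

steel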